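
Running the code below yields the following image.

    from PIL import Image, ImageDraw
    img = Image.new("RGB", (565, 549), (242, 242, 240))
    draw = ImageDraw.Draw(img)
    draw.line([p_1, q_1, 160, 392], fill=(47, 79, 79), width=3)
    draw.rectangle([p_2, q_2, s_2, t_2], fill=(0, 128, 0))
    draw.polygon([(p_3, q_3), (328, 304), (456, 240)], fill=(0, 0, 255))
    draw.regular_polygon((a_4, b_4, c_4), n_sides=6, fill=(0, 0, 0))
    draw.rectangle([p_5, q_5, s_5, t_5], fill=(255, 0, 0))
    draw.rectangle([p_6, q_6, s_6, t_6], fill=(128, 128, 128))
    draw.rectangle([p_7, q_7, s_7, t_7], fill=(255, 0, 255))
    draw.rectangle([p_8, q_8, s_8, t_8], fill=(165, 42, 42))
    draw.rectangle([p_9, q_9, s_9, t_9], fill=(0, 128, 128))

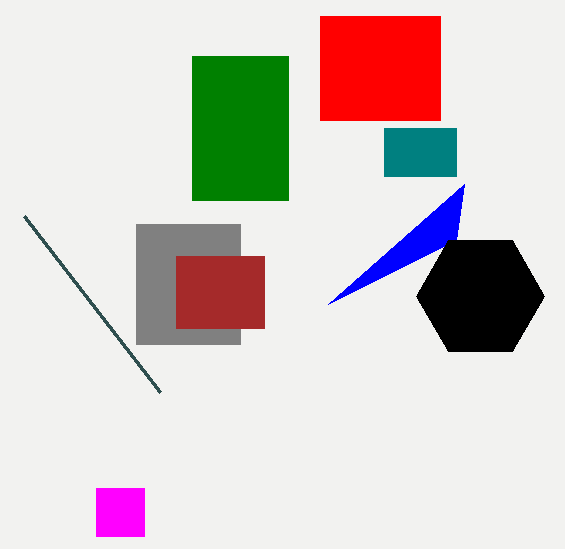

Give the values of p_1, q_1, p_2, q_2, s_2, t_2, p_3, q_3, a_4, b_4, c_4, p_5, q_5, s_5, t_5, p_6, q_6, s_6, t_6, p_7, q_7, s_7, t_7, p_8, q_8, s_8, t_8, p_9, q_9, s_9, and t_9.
p_1 = 24
q_1 = 216
p_2 = 192
q_2 = 56
s_2 = 288
t_2 = 200
p_3 = 464
q_3 = 184
a_4 = 480
b_4 = 296
c_4 = 64
p_5 = 320
q_5 = 16
s_5 = 440
t_5 = 120
p_6 = 136
q_6 = 224
s_6 = 240
t_6 = 344
p_7 = 96
q_7 = 488
s_7 = 144
t_7 = 536
p_8 = 176
q_8 = 256
s_8 = 264
t_8 = 328
p_9 = 384
q_9 = 128
s_9 = 456
t_9 = 176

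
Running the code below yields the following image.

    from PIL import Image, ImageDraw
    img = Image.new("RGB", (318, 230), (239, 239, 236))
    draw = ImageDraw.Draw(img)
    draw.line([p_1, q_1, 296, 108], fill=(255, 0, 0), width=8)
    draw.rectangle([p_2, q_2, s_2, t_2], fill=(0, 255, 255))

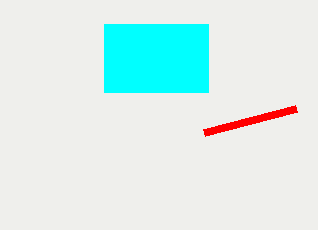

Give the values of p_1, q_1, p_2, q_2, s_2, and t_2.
p_1 = 204
q_1 = 132
p_2 = 104
q_2 = 24
s_2 = 208
t_2 = 92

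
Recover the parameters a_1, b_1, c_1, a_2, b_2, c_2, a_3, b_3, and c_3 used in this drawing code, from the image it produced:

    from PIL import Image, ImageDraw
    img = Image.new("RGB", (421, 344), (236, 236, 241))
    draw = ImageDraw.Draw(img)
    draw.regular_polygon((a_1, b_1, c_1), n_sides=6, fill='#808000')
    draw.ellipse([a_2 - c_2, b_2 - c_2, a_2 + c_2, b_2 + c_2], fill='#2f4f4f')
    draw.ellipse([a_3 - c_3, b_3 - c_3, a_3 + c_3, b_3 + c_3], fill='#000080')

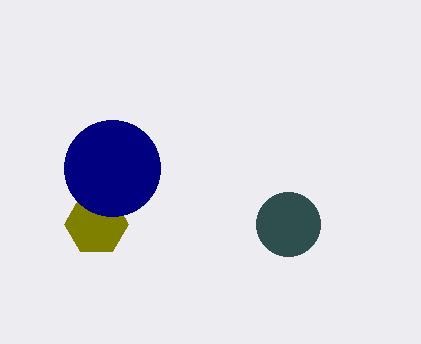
a_1 = 96
b_1 = 224
c_1 = 32
a_2 = 288
b_2 = 224
c_2 = 32
a_3 = 112
b_3 = 168
c_3 = 48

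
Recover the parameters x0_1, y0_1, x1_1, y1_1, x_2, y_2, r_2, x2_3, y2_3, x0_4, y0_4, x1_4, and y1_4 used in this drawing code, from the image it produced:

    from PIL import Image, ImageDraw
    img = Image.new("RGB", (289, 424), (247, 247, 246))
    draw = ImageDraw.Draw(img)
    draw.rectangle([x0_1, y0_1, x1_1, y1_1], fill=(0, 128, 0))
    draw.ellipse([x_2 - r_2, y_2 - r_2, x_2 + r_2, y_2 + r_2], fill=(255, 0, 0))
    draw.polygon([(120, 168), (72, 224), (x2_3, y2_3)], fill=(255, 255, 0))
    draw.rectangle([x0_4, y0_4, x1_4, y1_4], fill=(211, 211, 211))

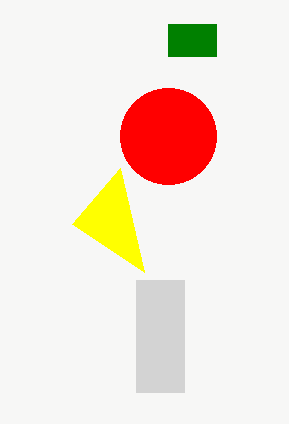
x0_1 = 168; y0_1 = 24; x1_1 = 216; y1_1 = 56; x_2 = 168; y_2 = 136; r_2 = 48; x2_3 = 144; y2_3 = 272; x0_4 = 136; y0_4 = 280; x1_4 = 184; y1_4 = 392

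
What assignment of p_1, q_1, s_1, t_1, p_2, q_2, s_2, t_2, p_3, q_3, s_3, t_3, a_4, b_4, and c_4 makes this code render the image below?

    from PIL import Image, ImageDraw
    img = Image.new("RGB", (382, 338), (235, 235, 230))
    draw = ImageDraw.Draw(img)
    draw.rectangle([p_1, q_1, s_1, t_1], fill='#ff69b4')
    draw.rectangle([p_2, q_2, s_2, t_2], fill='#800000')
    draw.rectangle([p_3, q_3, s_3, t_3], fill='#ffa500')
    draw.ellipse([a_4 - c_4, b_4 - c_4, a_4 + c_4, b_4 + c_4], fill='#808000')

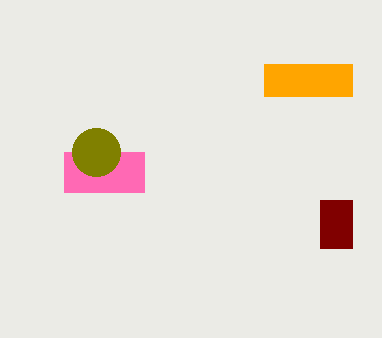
p_1 = 64; q_1 = 152; s_1 = 144; t_1 = 192; p_2 = 320; q_2 = 200; s_2 = 352; t_2 = 248; p_3 = 264; q_3 = 64; s_3 = 352; t_3 = 96; a_4 = 96; b_4 = 152; c_4 = 24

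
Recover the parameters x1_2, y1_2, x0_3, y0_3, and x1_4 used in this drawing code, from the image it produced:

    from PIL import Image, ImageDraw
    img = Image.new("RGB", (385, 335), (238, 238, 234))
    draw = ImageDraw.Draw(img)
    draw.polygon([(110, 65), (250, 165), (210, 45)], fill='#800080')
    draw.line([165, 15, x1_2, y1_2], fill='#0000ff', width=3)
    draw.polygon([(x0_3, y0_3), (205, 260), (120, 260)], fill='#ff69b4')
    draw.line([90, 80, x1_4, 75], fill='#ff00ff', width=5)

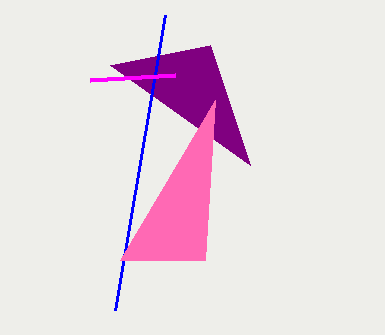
x1_2 = 115
y1_2 = 310
x0_3 = 215
y0_3 = 100
x1_4 = 175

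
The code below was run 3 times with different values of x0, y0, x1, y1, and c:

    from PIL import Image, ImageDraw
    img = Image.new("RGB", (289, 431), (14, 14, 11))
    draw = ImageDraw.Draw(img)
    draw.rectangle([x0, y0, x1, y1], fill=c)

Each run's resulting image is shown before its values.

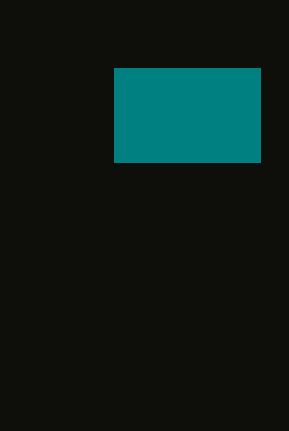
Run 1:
x0 = 114, y0 = 68, x1 = 260, y1 = 162, c = 'teal'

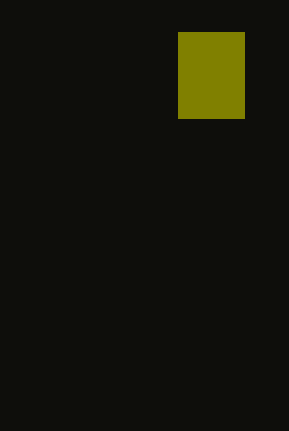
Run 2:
x0 = 178, y0 = 32, x1 = 244, y1 = 118, c = 'olive'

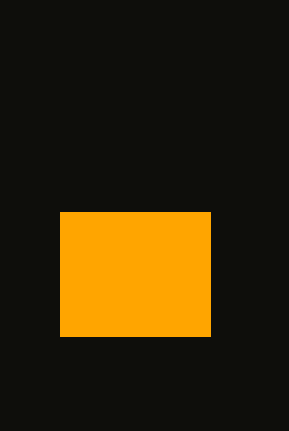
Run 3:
x0 = 60
y0 = 212
x1 = 210
y1 = 336
c = 'orange'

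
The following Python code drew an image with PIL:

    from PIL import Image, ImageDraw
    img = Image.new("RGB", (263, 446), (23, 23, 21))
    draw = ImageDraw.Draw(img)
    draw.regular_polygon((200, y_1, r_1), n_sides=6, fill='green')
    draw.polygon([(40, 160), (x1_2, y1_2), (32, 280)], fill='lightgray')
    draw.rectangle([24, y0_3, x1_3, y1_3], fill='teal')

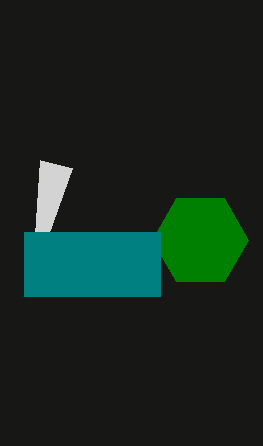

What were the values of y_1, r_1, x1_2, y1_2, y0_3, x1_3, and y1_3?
y_1 = 240
r_1 = 48
x1_2 = 72
y1_2 = 168
y0_3 = 232
x1_3 = 160
y1_3 = 296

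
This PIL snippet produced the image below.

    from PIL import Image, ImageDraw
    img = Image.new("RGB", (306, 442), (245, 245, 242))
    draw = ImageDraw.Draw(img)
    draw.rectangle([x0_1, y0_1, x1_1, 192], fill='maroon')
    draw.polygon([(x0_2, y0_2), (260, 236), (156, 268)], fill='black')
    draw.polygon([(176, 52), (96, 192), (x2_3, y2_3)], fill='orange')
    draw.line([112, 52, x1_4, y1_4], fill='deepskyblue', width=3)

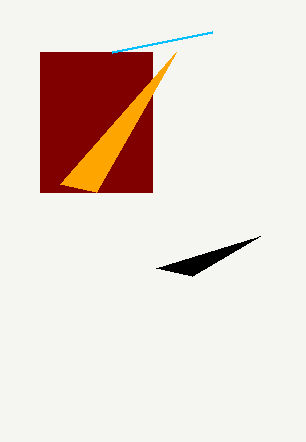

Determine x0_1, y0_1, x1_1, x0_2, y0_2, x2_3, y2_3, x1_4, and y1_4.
x0_1 = 40, y0_1 = 52, x1_1 = 152, x0_2 = 192, y0_2 = 276, x2_3 = 60, y2_3 = 184, x1_4 = 212, y1_4 = 32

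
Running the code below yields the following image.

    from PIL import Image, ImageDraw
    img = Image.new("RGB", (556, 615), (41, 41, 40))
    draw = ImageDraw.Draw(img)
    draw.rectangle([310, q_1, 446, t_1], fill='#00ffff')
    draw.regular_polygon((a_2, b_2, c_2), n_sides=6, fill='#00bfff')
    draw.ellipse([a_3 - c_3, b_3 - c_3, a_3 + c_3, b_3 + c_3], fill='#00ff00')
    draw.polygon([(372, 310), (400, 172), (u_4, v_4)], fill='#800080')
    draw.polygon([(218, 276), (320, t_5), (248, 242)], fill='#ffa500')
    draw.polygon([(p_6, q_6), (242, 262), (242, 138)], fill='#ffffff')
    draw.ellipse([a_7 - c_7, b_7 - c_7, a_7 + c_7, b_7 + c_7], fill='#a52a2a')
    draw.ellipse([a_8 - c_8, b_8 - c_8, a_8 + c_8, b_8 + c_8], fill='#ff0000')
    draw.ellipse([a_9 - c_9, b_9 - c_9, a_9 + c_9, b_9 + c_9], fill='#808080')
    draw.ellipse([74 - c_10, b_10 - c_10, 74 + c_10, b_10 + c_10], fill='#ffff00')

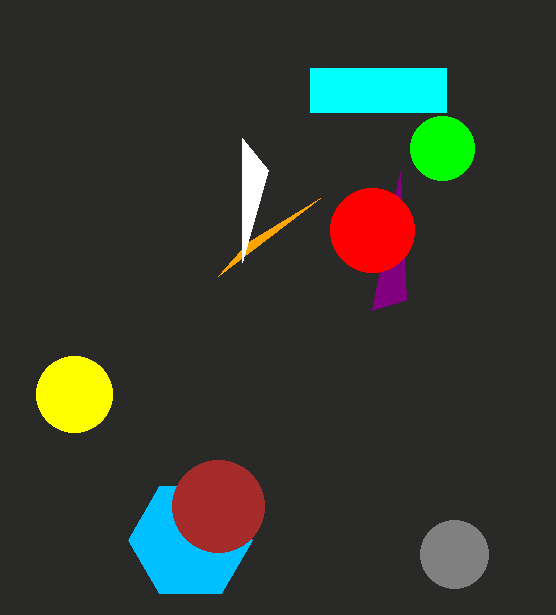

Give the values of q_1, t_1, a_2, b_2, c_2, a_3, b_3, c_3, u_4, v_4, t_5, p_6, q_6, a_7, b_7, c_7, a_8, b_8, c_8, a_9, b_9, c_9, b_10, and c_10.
q_1 = 68; t_1 = 112; a_2 = 190; b_2 = 540; c_2 = 62; a_3 = 442; b_3 = 148; c_3 = 32; u_4 = 406; v_4 = 300; t_5 = 198; p_6 = 268; q_6 = 170; a_7 = 218; b_7 = 506; c_7 = 46; a_8 = 372; b_8 = 230; c_8 = 42; a_9 = 454; b_9 = 554; c_9 = 34; b_10 = 394; c_10 = 38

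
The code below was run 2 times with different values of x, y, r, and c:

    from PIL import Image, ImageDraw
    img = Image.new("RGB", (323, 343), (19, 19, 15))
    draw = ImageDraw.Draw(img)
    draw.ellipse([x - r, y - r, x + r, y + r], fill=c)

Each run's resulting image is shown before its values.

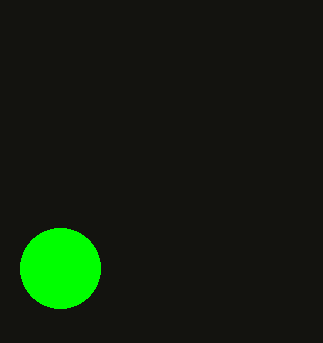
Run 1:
x = 60, y = 268, r = 40, c = 'lime'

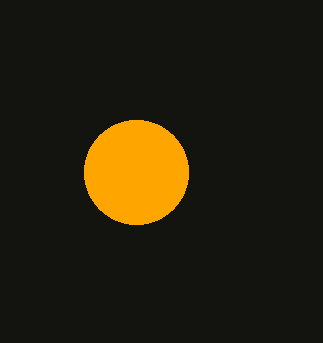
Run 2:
x = 136, y = 172, r = 52, c = 'orange'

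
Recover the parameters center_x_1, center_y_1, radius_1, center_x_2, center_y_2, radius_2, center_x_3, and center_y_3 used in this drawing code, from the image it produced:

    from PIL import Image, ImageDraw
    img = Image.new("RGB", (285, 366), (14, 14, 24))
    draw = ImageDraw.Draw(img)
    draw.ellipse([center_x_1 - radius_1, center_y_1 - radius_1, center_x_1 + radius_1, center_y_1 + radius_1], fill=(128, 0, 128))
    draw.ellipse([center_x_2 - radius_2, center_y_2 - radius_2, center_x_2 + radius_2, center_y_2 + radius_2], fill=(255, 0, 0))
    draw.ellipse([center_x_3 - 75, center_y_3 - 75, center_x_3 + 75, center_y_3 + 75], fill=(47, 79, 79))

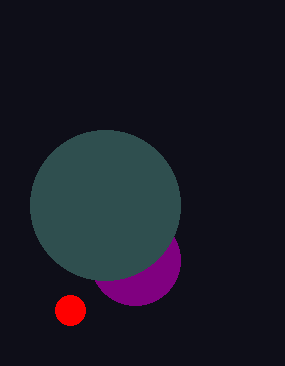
center_x_1 = 135
center_y_1 = 260
radius_1 = 45
center_x_2 = 70
center_y_2 = 310
radius_2 = 15
center_x_3 = 105
center_y_3 = 205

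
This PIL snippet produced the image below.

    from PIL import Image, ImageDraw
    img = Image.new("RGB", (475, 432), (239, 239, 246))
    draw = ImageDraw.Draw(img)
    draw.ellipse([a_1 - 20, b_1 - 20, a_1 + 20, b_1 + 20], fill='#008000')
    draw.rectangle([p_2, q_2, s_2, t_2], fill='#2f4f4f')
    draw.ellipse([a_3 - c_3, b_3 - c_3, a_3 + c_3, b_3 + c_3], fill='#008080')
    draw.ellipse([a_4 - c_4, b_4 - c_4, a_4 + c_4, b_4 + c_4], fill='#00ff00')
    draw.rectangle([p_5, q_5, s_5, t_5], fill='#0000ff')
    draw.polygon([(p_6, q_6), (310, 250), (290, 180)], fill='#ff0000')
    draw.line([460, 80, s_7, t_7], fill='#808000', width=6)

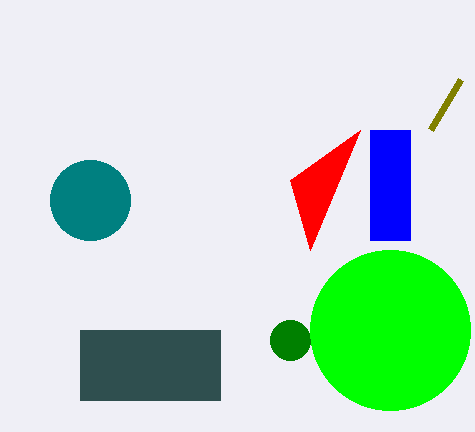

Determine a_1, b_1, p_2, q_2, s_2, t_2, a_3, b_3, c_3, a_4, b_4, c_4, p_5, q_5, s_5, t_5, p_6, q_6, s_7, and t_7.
a_1 = 290
b_1 = 340
p_2 = 80
q_2 = 330
s_2 = 220
t_2 = 400
a_3 = 90
b_3 = 200
c_3 = 40
a_4 = 390
b_4 = 330
c_4 = 80
p_5 = 370
q_5 = 130
s_5 = 410
t_5 = 240
p_6 = 360
q_6 = 130
s_7 = 430
t_7 = 130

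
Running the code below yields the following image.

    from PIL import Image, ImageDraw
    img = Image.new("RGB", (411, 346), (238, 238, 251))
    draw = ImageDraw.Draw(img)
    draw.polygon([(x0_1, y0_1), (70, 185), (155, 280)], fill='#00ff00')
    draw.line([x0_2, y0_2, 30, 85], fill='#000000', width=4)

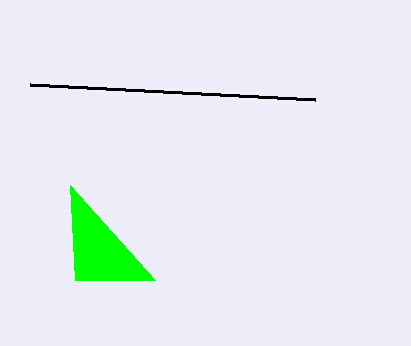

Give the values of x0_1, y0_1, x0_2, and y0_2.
x0_1 = 75
y0_1 = 280
x0_2 = 315
y0_2 = 100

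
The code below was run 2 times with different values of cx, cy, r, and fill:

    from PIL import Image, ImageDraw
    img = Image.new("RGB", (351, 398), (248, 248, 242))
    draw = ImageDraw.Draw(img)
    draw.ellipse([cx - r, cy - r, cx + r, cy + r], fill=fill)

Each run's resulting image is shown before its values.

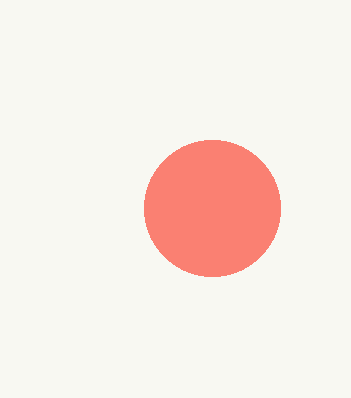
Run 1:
cx = 212; cy = 208; r = 68; fill = 'salmon'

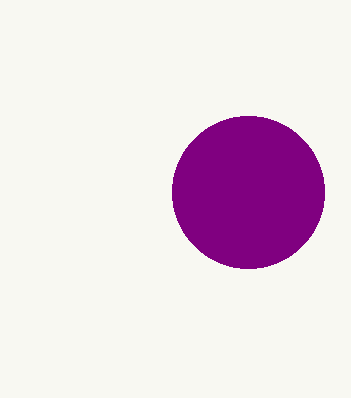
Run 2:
cx = 248; cy = 192; r = 76; fill = 'purple'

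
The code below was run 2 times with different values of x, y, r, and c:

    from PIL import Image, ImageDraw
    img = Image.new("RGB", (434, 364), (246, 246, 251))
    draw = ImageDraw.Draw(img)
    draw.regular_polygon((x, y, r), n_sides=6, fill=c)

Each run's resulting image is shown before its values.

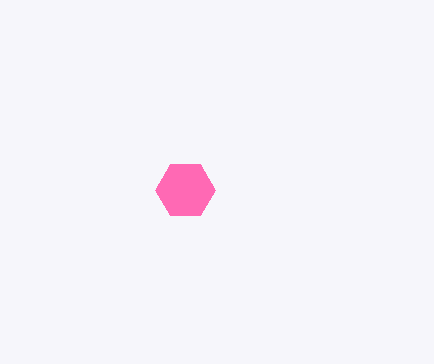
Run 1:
x = 185, y = 190, r = 30, c = 'hotpink'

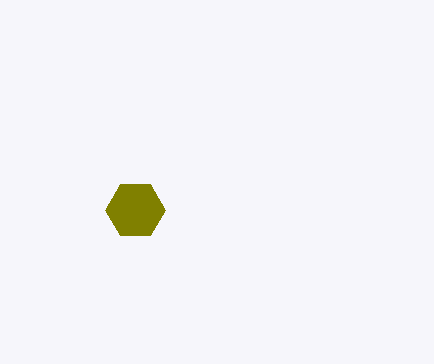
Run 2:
x = 135; y = 210; r = 30; c = 'olive'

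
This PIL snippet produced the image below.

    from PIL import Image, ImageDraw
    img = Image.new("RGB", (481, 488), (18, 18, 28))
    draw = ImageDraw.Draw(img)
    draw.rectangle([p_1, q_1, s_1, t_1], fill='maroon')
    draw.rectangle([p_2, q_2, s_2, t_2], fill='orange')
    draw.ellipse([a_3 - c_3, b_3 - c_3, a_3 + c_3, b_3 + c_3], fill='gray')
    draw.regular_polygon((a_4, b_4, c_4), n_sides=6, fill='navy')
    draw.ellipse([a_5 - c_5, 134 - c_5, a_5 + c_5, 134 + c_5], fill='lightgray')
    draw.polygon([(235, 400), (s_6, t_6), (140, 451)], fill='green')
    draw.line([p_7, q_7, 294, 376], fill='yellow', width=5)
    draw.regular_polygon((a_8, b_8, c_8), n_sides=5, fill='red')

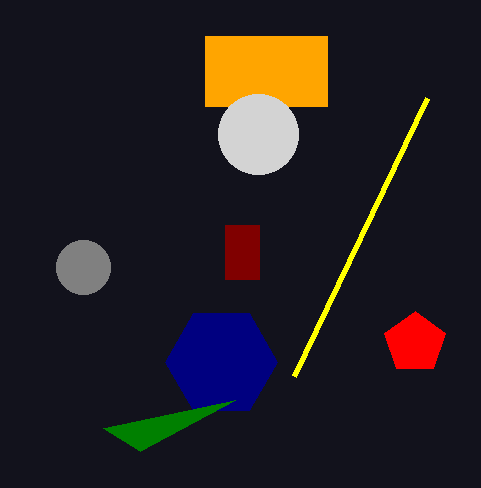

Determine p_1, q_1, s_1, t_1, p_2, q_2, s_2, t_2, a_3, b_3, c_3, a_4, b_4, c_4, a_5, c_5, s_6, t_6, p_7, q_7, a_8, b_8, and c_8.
p_1 = 225; q_1 = 225; s_1 = 259; t_1 = 279; p_2 = 205; q_2 = 36; s_2 = 327; t_2 = 106; a_3 = 83; b_3 = 267; c_3 = 27; a_4 = 221; b_4 = 362; c_4 = 56; a_5 = 258; c_5 = 40; s_6 = 103; t_6 = 428; p_7 = 427; q_7 = 98; a_8 = 415; b_8 = 343; c_8 = 32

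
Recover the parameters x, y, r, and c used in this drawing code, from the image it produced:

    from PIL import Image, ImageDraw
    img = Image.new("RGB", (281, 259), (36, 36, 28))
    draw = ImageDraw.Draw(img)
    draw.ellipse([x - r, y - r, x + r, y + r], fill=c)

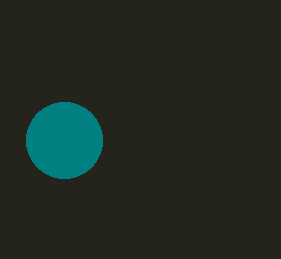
x = 64
y = 140
r = 38
c = 'teal'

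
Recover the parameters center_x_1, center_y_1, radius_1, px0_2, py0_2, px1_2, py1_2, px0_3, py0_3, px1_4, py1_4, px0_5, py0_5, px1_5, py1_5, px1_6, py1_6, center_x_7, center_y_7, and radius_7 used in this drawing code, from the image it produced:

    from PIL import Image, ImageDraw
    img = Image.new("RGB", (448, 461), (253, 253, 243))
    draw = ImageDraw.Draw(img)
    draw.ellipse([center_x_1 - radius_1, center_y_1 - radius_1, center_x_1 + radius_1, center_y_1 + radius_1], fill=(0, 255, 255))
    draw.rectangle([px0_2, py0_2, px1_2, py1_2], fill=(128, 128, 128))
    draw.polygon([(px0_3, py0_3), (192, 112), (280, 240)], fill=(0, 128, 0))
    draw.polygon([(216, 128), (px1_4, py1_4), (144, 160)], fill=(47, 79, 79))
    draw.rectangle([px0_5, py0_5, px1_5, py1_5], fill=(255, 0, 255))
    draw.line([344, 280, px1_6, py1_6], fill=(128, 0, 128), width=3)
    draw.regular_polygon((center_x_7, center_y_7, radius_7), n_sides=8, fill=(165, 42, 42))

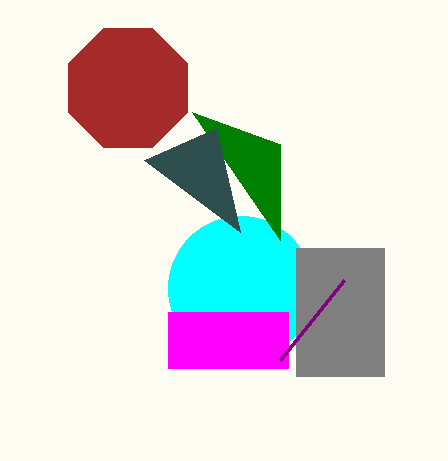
center_x_1 = 240
center_y_1 = 288
radius_1 = 72
px0_2 = 296
py0_2 = 248
px1_2 = 384
py1_2 = 376
px0_3 = 280
py0_3 = 144
px1_4 = 240
py1_4 = 232
px0_5 = 168
py0_5 = 312
px1_5 = 288
py1_5 = 368
px1_6 = 280
py1_6 = 360
center_x_7 = 128
center_y_7 = 88
radius_7 = 64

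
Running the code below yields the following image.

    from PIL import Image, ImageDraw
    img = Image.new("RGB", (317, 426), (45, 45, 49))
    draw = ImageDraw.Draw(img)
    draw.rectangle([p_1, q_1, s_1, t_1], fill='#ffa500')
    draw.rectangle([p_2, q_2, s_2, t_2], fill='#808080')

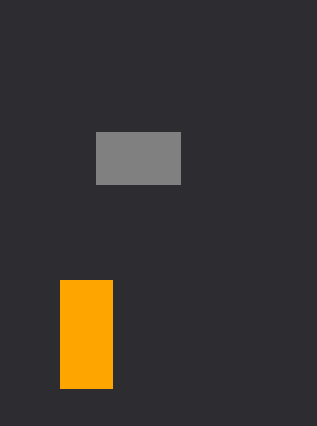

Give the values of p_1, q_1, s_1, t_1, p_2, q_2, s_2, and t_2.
p_1 = 60; q_1 = 280; s_1 = 112; t_1 = 388; p_2 = 96; q_2 = 132; s_2 = 180; t_2 = 184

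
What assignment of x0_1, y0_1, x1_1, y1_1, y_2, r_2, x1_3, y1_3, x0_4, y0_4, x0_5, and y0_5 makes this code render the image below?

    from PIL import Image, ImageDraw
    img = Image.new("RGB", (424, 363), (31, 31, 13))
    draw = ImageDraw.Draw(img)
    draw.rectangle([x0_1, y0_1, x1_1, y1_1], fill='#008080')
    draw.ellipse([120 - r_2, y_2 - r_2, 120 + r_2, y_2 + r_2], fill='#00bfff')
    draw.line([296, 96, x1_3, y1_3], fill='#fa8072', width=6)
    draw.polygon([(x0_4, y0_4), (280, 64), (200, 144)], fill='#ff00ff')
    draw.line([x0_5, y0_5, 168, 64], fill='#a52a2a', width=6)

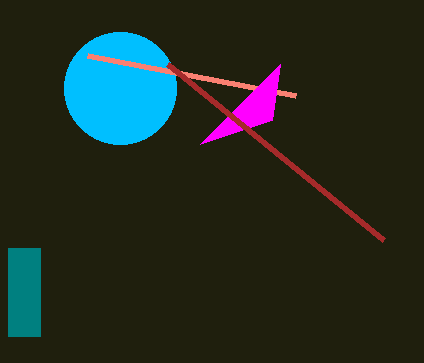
x0_1 = 8, y0_1 = 248, x1_1 = 40, y1_1 = 336, y_2 = 88, r_2 = 56, x1_3 = 88, y1_3 = 56, x0_4 = 272, y0_4 = 120, x0_5 = 384, y0_5 = 240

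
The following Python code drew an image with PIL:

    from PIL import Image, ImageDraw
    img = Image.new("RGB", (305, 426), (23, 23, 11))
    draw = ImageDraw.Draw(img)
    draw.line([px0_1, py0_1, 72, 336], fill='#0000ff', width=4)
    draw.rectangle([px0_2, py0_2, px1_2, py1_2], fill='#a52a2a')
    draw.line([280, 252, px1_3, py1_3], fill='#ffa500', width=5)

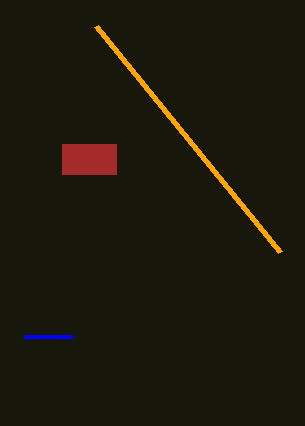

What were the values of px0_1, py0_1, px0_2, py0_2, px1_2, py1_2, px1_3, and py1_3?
px0_1 = 24; py0_1 = 336; px0_2 = 62; py0_2 = 144; px1_2 = 116; py1_2 = 174; px1_3 = 96; py1_3 = 26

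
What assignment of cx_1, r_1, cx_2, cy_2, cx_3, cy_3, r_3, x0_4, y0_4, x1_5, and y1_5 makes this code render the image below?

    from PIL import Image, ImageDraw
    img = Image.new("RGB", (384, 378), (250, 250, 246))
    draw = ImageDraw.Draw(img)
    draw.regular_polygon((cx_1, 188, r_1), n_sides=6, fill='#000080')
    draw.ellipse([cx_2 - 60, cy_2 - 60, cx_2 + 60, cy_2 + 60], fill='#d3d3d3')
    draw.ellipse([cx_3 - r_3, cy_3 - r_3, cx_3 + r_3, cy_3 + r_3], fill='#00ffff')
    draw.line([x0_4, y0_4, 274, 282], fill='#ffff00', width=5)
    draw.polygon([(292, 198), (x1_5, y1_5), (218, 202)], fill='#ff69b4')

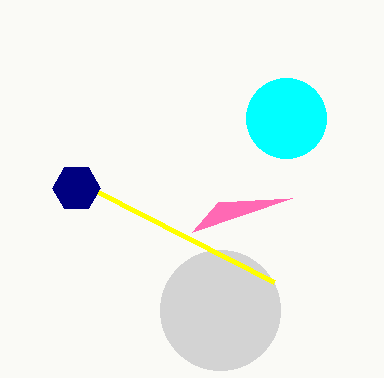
cx_1 = 76
r_1 = 24
cx_2 = 220
cy_2 = 310
cx_3 = 286
cy_3 = 118
r_3 = 40
x0_4 = 98
y0_4 = 192
x1_5 = 192
y1_5 = 232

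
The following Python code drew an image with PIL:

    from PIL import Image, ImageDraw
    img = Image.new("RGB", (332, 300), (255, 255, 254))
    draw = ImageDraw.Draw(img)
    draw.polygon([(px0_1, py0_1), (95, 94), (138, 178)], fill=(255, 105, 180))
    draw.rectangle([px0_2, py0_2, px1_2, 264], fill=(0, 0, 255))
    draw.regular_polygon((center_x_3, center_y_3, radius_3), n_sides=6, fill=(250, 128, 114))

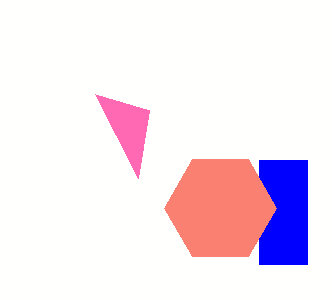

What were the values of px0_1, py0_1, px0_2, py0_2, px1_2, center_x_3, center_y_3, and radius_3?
px0_1 = 149
py0_1 = 110
px0_2 = 259
py0_2 = 160
px1_2 = 307
center_x_3 = 220
center_y_3 = 208
radius_3 = 56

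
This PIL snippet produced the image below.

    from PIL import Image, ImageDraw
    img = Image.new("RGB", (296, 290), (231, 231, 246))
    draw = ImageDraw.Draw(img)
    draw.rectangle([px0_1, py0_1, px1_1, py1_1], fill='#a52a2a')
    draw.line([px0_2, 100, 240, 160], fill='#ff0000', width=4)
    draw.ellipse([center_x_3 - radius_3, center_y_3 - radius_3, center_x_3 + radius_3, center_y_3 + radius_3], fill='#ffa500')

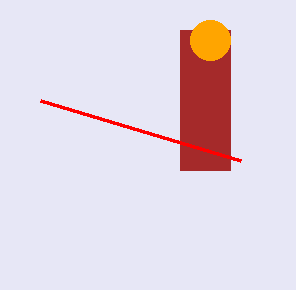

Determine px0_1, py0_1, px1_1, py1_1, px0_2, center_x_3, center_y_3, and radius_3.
px0_1 = 180
py0_1 = 30
px1_1 = 230
py1_1 = 170
px0_2 = 40
center_x_3 = 210
center_y_3 = 40
radius_3 = 20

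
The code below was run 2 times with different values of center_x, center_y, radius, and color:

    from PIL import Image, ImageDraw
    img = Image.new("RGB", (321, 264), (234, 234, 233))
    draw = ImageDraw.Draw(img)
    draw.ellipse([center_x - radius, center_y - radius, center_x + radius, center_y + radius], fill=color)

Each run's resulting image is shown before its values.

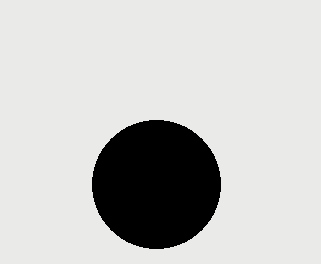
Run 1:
center_x = 156, center_y = 184, radius = 64, color = 'black'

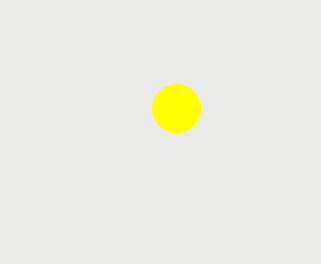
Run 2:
center_x = 176
center_y = 108
radius = 24
color = 'yellow'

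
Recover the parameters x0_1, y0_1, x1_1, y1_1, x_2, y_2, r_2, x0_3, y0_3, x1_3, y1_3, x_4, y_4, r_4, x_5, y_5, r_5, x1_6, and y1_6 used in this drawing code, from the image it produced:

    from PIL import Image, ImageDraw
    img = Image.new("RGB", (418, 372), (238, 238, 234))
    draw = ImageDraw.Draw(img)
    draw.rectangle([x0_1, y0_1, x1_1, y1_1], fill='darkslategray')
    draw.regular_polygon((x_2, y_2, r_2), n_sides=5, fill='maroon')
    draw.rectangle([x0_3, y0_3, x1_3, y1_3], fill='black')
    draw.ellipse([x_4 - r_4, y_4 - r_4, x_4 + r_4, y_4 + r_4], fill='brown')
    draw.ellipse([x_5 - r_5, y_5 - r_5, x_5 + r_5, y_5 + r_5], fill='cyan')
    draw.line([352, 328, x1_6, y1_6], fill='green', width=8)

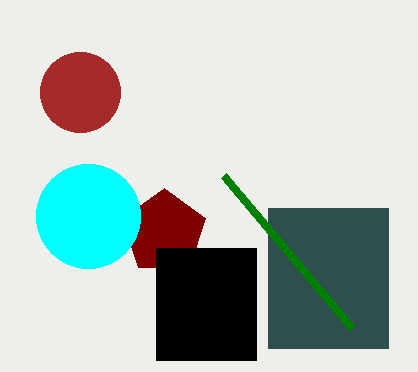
x0_1 = 268, y0_1 = 208, x1_1 = 388, y1_1 = 348, x_2 = 164, y_2 = 232, r_2 = 44, x0_3 = 156, y0_3 = 248, x1_3 = 256, y1_3 = 360, x_4 = 80, y_4 = 92, r_4 = 40, x_5 = 88, y_5 = 216, r_5 = 52, x1_6 = 224, y1_6 = 176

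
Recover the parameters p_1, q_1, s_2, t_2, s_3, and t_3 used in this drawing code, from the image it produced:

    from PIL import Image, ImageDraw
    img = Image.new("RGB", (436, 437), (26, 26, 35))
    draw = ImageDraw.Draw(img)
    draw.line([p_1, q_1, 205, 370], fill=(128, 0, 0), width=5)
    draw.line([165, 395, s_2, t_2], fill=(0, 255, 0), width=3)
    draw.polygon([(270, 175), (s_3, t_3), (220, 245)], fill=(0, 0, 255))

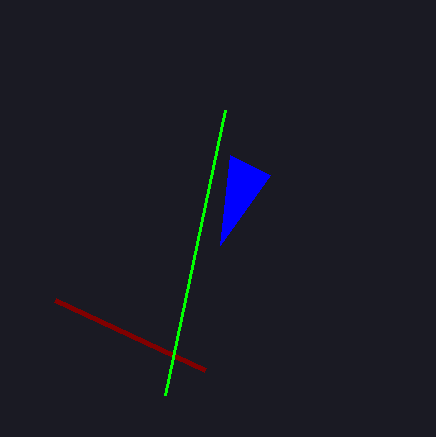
p_1 = 55
q_1 = 300
s_2 = 225
t_2 = 110
s_3 = 230
t_3 = 155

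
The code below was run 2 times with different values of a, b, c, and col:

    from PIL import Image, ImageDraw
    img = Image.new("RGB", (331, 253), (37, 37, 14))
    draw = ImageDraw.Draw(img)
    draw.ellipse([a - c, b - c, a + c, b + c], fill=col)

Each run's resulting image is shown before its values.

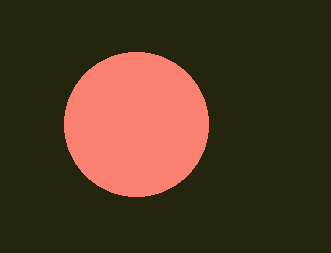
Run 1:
a = 136, b = 124, c = 72, col = 'salmon'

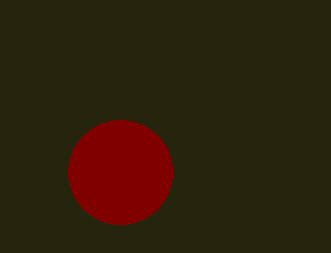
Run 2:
a = 120, b = 172, c = 52, col = 'maroon'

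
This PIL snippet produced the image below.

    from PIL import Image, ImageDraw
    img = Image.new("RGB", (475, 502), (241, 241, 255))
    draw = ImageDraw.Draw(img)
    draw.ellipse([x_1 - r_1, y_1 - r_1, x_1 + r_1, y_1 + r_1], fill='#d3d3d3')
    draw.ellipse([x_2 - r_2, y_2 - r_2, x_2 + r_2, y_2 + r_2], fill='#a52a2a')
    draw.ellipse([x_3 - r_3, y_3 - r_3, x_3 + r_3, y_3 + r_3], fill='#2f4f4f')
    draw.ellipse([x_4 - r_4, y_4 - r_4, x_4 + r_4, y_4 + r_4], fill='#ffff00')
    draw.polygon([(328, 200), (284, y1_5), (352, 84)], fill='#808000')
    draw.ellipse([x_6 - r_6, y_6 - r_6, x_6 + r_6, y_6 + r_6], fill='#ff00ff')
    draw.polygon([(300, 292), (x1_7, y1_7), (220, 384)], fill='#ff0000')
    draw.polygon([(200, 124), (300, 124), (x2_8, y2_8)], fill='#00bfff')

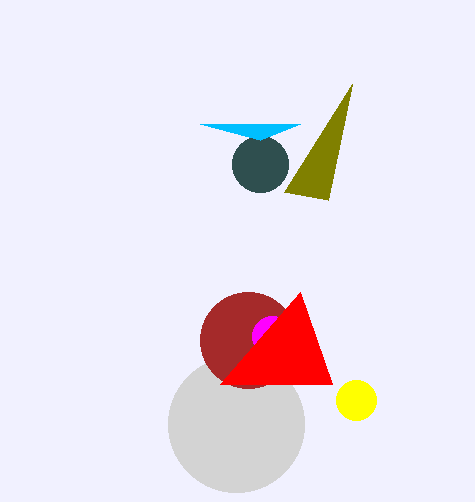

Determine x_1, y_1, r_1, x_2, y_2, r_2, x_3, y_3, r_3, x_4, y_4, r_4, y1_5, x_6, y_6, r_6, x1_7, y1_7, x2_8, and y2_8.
x_1 = 236; y_1 = 424; r_1 = 68; x_2 = 248; y_2 = 340; r_2 = 48; x_3 = 260; y_3 = 164; r_3 = 28; x_4 = 356; y_4 = 400; r_4 = 20; y1_5 = 192; x_6 = 272; y_6 = 336; r_6 = 20; x1_7 = 332; y1_7 = 384; x2_8 = 260; y2_8 = 140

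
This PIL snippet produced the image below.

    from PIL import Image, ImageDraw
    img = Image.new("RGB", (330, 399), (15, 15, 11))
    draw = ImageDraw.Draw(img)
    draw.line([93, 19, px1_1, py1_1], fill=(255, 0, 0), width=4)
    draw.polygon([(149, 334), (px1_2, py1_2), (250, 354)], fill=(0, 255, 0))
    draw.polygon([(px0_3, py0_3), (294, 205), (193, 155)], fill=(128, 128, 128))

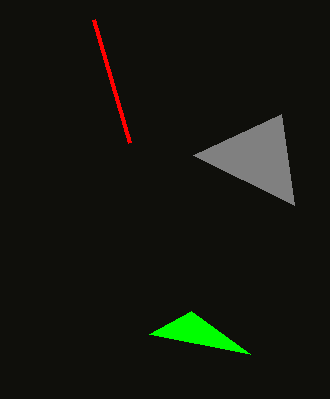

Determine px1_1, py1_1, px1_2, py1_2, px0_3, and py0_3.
px1_1 = 129
py1_1 = 142
px1_2 = 191
py1_2 = 311
px0_3 = 281
py0_3 = 114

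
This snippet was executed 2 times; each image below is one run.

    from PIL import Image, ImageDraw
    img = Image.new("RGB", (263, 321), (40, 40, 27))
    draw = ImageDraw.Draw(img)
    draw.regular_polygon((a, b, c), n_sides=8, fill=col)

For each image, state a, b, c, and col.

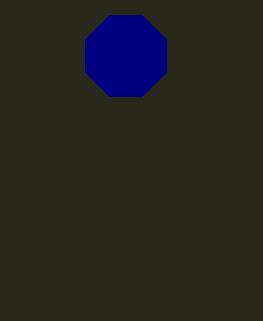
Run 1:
a = 126
b = 56
c = 44
col = 'navy'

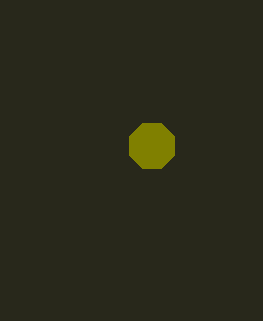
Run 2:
a = 152; b = 146; c = 24; col = 'olive'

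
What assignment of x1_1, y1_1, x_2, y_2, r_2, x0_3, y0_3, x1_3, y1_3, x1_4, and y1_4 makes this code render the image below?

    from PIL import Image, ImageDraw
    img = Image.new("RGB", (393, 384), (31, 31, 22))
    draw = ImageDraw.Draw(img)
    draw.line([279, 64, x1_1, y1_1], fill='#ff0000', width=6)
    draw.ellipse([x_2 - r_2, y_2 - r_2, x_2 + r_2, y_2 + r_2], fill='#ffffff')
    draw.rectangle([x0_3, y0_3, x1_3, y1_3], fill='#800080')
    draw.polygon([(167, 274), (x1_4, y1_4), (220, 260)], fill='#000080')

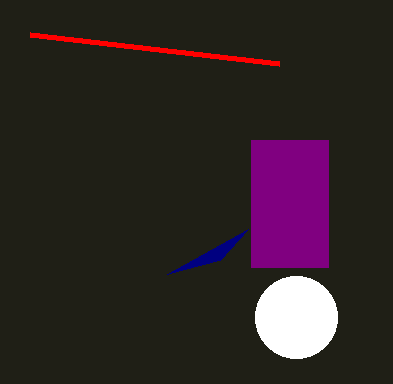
x1_1 = 30
y1_1 = 35
x_2 = 296
y_2 = 317
r_2 = 41
x0_3 = 251
y0_3 = 140
x1_3 = 328
y1_3 = 267
x1_4 = 248
y1_4 = 229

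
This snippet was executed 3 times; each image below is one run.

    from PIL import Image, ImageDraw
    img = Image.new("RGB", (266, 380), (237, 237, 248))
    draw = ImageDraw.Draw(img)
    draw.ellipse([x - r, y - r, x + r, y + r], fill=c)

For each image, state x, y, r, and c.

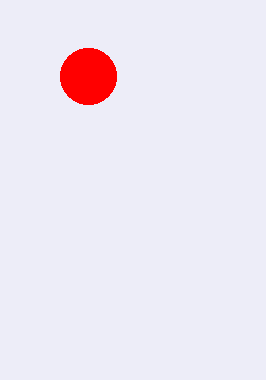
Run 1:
x = 88
y = 76
r = 28
c = 'red'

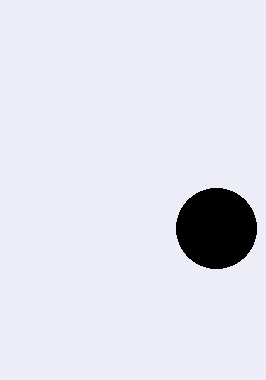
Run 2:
x = 216; y = 228; r = 40; c = 'black'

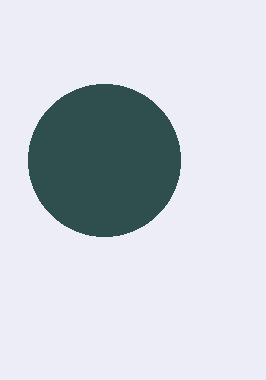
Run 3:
x = 104
y = 160
r = 76
c = 'darkslategray'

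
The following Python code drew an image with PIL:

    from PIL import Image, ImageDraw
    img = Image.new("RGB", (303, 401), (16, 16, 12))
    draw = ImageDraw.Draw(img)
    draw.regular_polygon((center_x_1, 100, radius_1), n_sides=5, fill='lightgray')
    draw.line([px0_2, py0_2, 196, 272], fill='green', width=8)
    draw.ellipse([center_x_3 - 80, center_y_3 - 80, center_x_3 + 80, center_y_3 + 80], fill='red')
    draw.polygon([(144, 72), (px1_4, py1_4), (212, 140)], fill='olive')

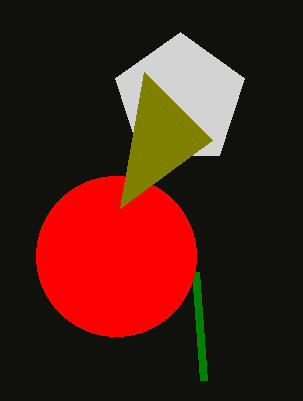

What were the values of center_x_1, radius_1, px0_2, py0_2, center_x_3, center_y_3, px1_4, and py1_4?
center_x_1 = 180
radius_1 = 68
px0_2 = 204
py0_2 = 380
center_x_3 = 116
center_y_3 = 256
px1_4 = 120
py1_4 = 208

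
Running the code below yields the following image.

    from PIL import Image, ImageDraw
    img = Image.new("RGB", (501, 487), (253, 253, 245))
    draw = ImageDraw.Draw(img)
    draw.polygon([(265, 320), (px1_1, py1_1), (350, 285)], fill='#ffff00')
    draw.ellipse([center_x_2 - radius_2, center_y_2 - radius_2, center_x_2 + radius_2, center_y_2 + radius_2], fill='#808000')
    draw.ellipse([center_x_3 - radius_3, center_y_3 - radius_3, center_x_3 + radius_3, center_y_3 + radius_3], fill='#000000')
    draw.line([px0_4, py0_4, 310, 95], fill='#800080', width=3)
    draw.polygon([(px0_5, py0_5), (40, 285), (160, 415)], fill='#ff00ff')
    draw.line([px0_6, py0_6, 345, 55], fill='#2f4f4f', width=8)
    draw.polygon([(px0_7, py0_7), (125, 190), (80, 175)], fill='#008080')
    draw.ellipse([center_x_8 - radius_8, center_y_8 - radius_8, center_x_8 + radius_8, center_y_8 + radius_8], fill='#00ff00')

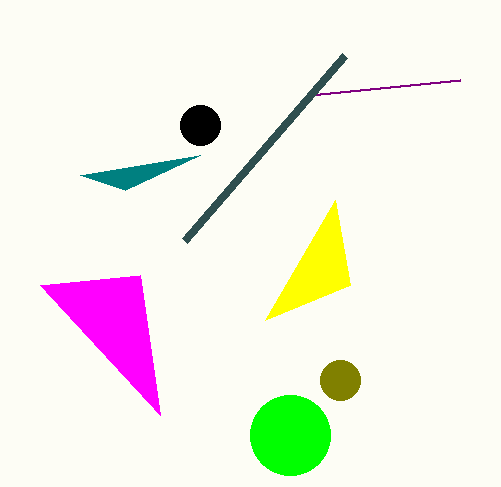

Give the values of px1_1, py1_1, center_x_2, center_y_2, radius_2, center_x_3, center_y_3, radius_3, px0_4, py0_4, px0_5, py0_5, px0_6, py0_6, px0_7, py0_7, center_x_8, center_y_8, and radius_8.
px1_1 = 335
py1_1 = 200
center_x_2 = 340
center_y_2 = 380
radius_2 = 20
center_x_3 = 200
center_y_3 = 125
radius_3 = 20
px0_4 = 460
py0_4 = 80
px0_5 = 140
py0_5 = 275
px0_6 = 185
py0_6 = 240
px0_7 = 200
py0_7 = 155
center_x_8 = 290
center_y_8 = 435
radius_8 = 40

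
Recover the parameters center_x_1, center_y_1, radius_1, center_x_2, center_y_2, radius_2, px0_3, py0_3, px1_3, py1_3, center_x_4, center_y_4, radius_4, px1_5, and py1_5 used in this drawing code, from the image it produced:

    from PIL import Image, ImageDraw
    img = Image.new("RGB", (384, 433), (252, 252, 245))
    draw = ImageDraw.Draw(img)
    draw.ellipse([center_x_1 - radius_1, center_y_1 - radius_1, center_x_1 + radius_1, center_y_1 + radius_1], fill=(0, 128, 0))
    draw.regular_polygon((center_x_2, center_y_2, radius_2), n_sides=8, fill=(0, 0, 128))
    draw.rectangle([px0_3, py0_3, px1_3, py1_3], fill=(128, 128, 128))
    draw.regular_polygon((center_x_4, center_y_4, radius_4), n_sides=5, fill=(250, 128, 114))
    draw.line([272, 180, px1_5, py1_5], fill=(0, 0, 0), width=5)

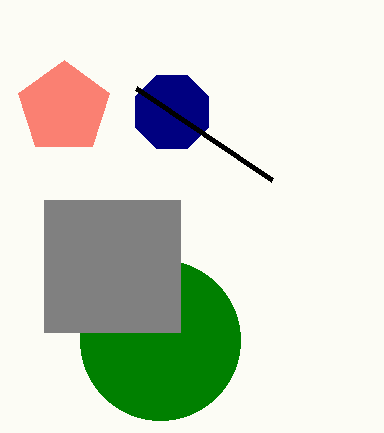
center_x_1 = 160, center_y_1 = 340, radius_1 = 80, center_x_2 = 172, center_y_2 = 112, radius_2 = 40, px0_3 = 44, py0_3 = 200, px1_3 = 180, py1_3 = 332, center_x_4 = 64, center_y_4 = 108, radius_4 = 48, px1_5 = 136, py1_5 = 88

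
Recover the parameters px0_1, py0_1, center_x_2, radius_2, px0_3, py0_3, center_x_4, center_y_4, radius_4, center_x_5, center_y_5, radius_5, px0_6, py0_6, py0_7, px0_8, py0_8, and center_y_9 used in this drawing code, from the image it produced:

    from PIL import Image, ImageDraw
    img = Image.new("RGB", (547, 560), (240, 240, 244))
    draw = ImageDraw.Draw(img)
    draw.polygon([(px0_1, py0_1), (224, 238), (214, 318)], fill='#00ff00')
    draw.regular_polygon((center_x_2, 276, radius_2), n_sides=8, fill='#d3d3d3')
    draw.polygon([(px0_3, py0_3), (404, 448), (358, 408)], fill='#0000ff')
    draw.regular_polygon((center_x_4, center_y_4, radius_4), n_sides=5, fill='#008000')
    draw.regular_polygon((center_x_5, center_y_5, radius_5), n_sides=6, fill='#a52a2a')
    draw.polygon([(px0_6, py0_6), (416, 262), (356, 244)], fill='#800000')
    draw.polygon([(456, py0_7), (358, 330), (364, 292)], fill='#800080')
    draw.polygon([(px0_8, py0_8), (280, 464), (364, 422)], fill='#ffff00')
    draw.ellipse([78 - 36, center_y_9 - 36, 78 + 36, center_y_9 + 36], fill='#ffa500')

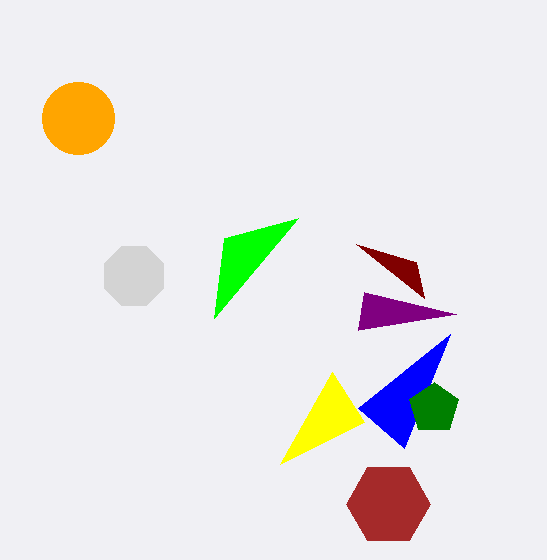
px0_1 = 298, py0_1 = 218, center_x_2 = 134, radius_2 = 32, px0_3 = 450, py0_3 = 334, center_x_4 = 434, center_y_4 = 408, radius_4 = 26, center_x_5 = 388, center_y_5 = 504, radius_5 = 42, px0_6 = 424, py0_6 = 298, py0_7 = 314, px0_8 = 332, py0_8 = 372, center_y_9 = 118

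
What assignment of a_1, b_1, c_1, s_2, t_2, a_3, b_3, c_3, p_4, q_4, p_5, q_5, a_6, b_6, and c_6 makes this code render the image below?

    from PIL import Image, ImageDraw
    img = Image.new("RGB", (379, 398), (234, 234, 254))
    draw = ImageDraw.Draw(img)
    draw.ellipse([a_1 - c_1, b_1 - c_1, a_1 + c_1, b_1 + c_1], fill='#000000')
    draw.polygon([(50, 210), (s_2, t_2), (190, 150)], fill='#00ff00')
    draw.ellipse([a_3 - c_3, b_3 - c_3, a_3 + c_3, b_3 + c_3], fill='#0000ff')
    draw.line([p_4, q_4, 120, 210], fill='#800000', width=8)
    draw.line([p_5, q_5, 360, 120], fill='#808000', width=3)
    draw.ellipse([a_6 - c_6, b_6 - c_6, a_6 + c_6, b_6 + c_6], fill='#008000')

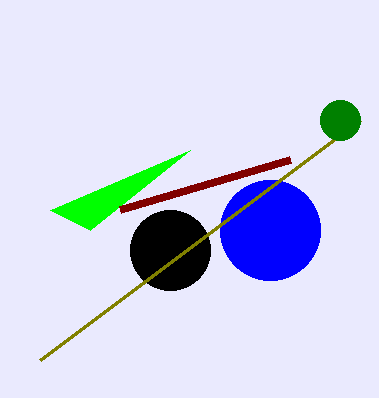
a_1 = 170; b_1 = 250; c_1 = 40; s_2 = 90; t_2 = 230; a_3 = 270; b_3 = 230; c_3 = 50; p_4 = 290; q_4 = 160; p_5 = 40; q_5 = 360; a_6 = 340; b_6 = 120; c_6 = 20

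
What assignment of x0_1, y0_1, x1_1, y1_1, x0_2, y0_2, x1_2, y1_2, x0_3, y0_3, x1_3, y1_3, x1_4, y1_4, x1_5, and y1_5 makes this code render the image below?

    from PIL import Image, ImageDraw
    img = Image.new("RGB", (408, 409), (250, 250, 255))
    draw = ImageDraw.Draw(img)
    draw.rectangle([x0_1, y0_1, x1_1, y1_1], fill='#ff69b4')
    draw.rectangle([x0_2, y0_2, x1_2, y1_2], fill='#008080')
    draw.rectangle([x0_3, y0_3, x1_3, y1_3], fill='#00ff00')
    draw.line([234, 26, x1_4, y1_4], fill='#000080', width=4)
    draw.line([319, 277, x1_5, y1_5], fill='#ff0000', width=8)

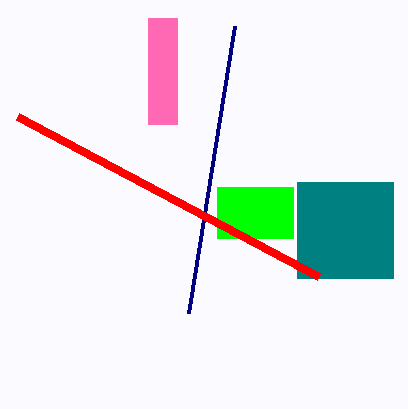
x0_1 = 148; y0_1 = 18; x1_1 = 177; y1_1 = 124; x0_2 = 297; y0_2 = 182; x1_2 = 393; y1_2 = 278; x0_3 = 217; y0_3 = 187; x1_3 = 293; y1_3 = 238; x1_4 = 188; y1_4 = 313; x1_5 = 18; y1_5 = 117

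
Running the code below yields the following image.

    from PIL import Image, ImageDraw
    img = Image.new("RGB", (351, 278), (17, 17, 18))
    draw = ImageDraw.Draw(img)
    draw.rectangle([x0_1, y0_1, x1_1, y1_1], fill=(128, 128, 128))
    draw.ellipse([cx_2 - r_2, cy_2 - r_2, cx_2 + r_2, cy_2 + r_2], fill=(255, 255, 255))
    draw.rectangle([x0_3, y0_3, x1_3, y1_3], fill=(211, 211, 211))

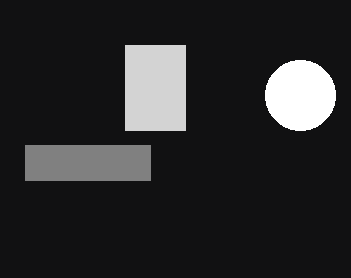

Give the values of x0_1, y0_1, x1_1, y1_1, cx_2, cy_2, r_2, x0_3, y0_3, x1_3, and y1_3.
x0_1 = 25
y0_1 = 145
x1_1 = 150
y1_1 = 180
cx_2 = 300
cy_2 = 95
r_2 = 35
x0_3 = 125
y0_3 = 45
x1_3 = 185
y1_3 = 130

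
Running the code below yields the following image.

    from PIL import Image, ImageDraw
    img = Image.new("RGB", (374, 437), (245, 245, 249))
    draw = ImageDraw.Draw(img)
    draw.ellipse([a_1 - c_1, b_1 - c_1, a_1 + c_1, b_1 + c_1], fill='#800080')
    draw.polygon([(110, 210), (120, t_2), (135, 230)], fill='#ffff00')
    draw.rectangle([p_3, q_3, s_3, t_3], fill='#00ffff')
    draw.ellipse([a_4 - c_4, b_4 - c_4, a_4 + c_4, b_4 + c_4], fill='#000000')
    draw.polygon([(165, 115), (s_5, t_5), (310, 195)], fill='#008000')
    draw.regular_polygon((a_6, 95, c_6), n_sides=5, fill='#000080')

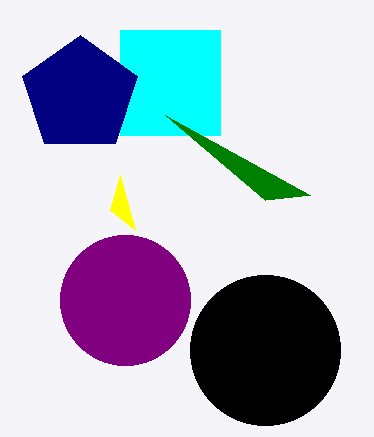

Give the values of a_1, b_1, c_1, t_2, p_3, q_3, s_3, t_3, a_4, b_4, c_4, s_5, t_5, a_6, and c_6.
a_1 = 125, b_1 = 300, c_1 = 65, t_2 = 175, p_3 = 120, q_3 = 30, s_3 = 220, t_3 = 135, a_4 = 265, b_4 = 350, c_4 = 75, s_5 = 265, t_5 = 200, a_6 = 80, c_6 = 60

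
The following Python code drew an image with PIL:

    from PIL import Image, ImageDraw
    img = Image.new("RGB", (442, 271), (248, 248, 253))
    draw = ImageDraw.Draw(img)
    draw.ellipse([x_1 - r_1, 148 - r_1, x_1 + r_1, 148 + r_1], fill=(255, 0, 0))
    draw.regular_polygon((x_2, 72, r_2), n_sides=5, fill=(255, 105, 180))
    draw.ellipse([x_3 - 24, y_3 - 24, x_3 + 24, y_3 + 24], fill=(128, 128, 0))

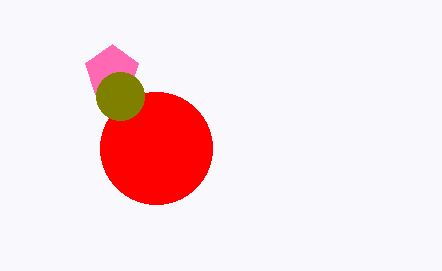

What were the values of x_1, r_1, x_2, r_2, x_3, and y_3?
x_1 = 156
r_1 = 56
x_2 = 112
r_2 = 28
x_3 = 120
y_3 = 96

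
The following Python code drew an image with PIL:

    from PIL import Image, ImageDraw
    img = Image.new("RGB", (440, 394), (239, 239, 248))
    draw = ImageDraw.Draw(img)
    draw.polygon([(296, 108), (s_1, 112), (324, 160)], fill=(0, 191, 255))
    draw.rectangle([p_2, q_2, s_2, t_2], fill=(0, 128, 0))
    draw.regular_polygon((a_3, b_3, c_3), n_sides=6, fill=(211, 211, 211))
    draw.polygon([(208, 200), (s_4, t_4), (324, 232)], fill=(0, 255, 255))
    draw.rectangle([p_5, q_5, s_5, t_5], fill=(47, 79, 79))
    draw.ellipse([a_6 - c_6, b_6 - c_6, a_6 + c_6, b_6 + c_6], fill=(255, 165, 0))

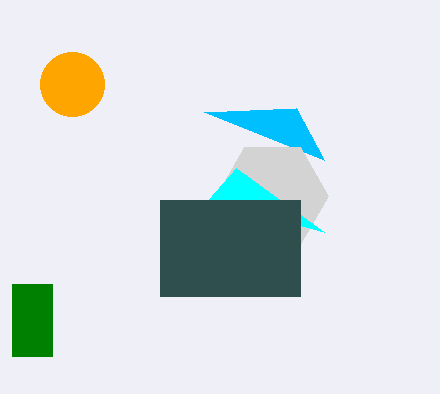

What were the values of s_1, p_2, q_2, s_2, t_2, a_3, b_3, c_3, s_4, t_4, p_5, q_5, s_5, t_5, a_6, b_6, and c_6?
s_1 = 204, p_2 = 12, q_2 = 284, s_2 = 52, t_2 = 356, a_3 = 272, b_3 = 196, c_3 = 56, s_4 = 236, t_4 = 168, p_5 = 160, q_5 = 200, s_5 = 300, t_5 = 296, a_6 = 72, b_6 = 84, c_6 = 32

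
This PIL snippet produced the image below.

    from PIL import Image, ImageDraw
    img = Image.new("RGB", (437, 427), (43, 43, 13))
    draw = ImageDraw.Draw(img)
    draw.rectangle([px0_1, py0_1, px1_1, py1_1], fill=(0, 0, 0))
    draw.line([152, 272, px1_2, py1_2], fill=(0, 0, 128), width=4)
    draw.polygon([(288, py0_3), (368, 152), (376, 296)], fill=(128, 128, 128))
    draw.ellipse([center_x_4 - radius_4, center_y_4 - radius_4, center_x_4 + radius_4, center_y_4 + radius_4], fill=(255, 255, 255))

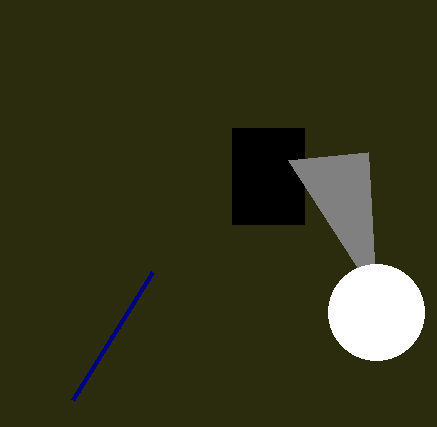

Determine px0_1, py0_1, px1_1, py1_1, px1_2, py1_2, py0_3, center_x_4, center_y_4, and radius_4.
px0_1 = 232
py0_1 = 128
px1_1 = 304
py1_1 = 224
px1_2 = 72
py1_2 = 400
py0_3 = 160
center_x_4 = 376
center_y_4 = 312
radius_4 = 48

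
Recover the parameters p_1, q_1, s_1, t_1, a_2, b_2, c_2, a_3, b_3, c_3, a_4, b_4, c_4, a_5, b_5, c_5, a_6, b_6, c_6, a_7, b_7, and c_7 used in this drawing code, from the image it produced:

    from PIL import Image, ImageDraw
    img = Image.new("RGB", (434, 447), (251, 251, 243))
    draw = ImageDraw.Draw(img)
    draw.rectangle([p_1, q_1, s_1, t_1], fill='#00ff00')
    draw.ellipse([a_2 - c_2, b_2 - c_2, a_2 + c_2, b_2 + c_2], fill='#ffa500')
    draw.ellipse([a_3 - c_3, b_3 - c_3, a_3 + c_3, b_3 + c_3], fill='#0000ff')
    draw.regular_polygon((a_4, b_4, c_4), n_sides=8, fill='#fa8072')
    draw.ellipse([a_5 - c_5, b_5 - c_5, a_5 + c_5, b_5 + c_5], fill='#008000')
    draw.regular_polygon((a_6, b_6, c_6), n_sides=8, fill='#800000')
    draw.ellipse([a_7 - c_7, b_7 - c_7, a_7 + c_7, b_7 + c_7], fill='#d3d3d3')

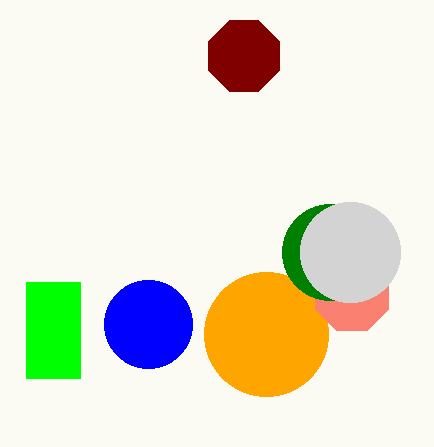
p_1 = 26
q_1 = 282
s_1 = 80
t_1 = 378
a_2 = 266
b_2 = 334
c_2 = 62
a_3 = 148
b_3 = 324
c_3 = 44
a_4 = 352
b_4 = 294
c_4 = 40
a_5 = 330
b_5 = 252
c_5 = 48
a_6 = 244
b_6 = 56
c_6 = 38
a_7 = 350
b_7 = 252
c_7 = 50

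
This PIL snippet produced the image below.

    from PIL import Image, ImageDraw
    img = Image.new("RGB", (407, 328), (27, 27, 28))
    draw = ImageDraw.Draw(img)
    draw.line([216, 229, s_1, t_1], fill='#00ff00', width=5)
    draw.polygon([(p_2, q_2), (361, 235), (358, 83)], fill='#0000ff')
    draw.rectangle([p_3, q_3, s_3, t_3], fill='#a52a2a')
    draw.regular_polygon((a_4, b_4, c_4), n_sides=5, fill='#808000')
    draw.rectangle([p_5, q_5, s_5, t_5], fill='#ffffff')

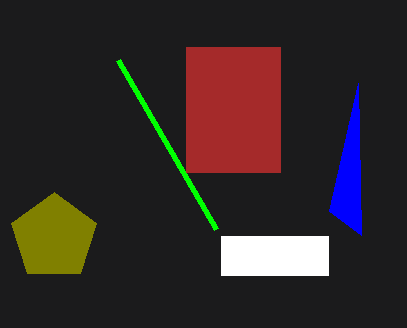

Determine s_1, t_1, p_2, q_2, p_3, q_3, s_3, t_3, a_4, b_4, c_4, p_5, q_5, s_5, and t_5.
s_1 = 118; t_1 = 60; p_2 = 329; q_2 = 211; p_3 = 186; q_3 = 47; s_3 = 280; t_3 = 172; a_4 = 54; b_4 = 237; c_4 = 45; p_5 = 221; q_5 = 236; s_5 = 328; t_5 = 275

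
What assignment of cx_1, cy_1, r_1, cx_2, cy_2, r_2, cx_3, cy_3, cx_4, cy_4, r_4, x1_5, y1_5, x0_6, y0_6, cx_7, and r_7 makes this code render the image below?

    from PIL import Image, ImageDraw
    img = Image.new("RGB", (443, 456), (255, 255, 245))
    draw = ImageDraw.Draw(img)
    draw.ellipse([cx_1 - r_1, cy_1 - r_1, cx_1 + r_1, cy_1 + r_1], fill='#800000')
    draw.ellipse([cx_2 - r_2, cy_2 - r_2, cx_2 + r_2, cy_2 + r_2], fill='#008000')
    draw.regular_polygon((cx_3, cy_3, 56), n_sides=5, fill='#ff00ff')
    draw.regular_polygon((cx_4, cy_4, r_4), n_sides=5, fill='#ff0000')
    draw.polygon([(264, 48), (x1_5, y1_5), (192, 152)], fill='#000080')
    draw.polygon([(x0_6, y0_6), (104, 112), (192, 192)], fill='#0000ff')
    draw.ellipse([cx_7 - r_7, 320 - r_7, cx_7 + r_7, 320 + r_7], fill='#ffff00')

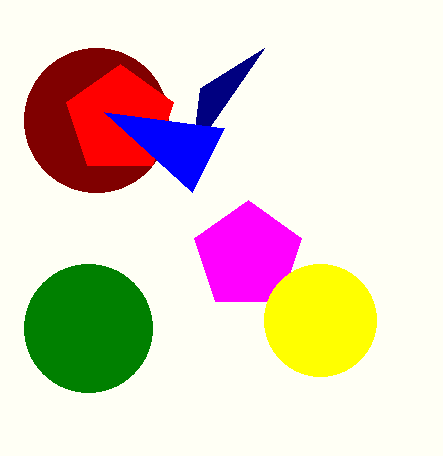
cx_1 = 96; cy_1 = 120; r_1 = 72; cx_2 = 88; cy_2 = 328; r_2 = 64; cx_3 = 248; cy_3 = 256; cx_4 = 120; cy_4 = 120; r_4 = 56; x1_5 = 200; y1_5 = 88; x0_6 = 224; y0_6 = 128; cx_7 = 320; r_7 = 56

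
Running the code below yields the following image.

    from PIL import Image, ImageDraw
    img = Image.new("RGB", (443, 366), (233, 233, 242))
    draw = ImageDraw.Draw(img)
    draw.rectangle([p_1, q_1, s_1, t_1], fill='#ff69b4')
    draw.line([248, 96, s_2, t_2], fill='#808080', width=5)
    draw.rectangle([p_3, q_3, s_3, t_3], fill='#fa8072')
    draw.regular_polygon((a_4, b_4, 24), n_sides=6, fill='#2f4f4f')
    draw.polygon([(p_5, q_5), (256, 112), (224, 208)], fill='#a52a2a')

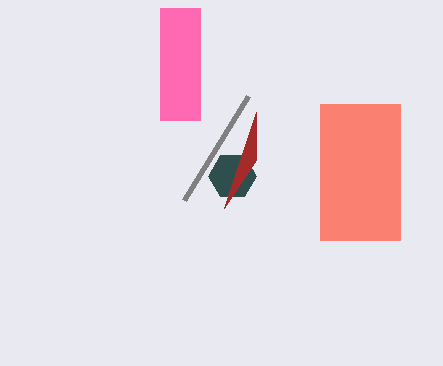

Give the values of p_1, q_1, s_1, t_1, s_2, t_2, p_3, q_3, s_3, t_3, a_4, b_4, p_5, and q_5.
p_1 = 160, q_1 = 8, s_1 = 200, t_1 = 120, s_2 = 184, t_2 = 200, p_3 = 320, q_3 = 104, s_3 = 400, t_3 = 240, a_4 = 232, b_4 = 176, p_5 = 256, q_5 = 160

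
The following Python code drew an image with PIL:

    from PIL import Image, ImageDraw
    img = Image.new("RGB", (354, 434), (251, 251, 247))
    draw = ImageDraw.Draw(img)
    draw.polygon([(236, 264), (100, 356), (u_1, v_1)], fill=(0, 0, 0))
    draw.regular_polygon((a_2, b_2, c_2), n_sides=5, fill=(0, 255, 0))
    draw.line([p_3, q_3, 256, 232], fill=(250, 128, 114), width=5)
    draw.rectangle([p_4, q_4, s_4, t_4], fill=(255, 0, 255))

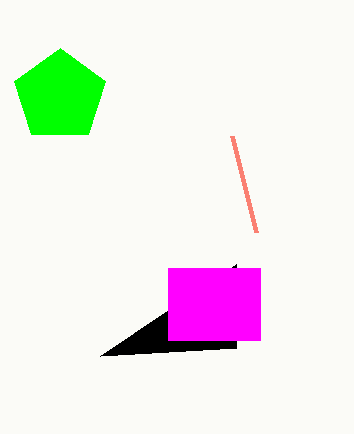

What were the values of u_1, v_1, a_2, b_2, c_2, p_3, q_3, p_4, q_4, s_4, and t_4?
u_1 = 236, v_1 = 348, a_2 = 60, b_2 = 96, c_2 = 48, p_3 = 232, q_3 = 136, p_4 = 168, q_4 = 268, s_4 = 260, t_4 = 340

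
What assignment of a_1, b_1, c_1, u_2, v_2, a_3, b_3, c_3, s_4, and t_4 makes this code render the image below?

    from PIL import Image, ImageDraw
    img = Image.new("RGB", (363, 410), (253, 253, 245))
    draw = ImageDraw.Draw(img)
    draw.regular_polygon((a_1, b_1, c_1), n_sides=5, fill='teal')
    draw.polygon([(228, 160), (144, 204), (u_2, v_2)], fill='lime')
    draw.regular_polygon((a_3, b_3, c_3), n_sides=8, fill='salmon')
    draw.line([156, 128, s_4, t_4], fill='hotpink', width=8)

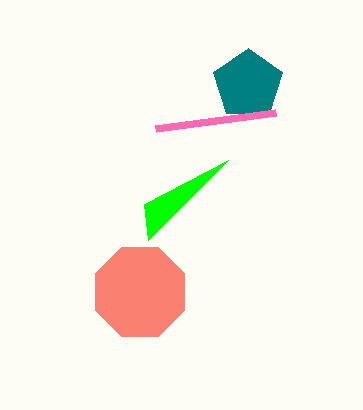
a_1 = 248, b_1 = 84, c_1 = 36, u_2 = 148, v_2 = 240, a_3 = 140, b_3 = 292, c_3 = 48, s_4 = 276, t_4 = 112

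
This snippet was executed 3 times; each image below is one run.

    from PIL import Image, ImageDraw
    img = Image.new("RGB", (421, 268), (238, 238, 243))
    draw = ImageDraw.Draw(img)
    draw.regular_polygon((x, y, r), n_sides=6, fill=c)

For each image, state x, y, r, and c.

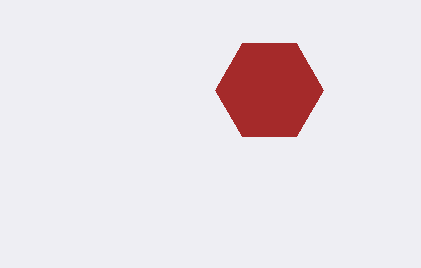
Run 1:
x = 269; y = 90; r = 54; c = 'brown'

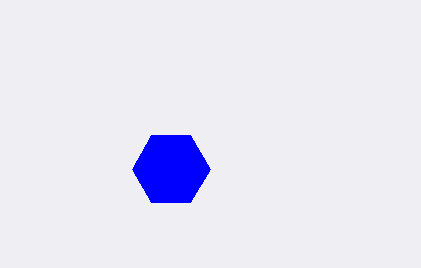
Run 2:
x = 171; y = 169; r = 39; c = 'blue'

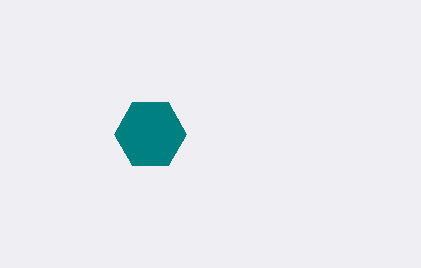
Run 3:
x = 150; y = 134; r = 36; c = 'teal'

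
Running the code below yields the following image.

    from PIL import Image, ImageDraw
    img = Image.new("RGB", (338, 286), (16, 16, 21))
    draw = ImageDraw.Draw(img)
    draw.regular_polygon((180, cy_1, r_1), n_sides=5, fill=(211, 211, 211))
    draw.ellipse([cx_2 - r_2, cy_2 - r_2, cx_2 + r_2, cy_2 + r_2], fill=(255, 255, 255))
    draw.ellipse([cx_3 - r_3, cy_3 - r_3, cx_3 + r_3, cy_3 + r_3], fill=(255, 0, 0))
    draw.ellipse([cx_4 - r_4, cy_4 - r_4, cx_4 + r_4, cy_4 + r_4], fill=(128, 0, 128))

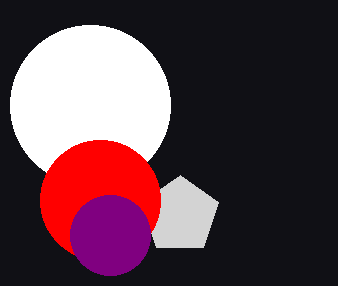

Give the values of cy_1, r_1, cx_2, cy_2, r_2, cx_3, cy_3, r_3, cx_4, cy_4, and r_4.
cy_1 = 215; r_1 = 40; cx_2 = 90; cy_2 = 105; r_2 = 80; cx_3 = 100; cy_3 = 200; r_3 = 60; cx_4 = 110; cy_4 = 235; r_4 = 40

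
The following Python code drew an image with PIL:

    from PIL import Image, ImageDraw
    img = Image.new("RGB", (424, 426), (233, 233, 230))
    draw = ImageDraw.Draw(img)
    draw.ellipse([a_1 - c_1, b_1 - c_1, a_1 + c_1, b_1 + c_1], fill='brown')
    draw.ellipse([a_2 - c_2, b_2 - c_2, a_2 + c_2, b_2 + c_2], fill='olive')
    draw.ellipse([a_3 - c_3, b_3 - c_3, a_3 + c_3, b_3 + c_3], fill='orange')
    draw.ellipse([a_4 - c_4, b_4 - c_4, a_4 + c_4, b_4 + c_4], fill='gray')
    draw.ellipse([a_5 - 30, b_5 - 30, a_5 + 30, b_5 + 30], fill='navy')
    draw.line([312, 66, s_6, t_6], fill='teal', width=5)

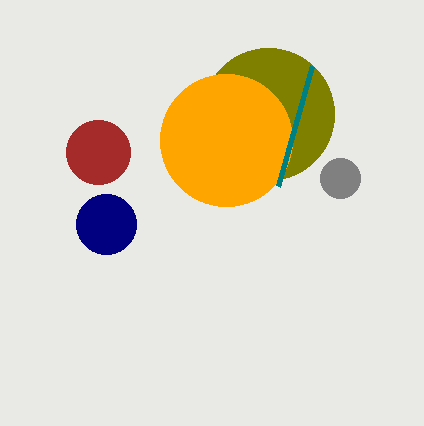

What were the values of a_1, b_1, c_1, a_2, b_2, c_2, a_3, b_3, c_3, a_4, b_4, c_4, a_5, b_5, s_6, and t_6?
a_1 = 98; b_1 = 152; c_1 = 32; a_2 = 268; b_2 = 114; c_2 = 66; a_3 = 226; b_3 = 140; c_3 = 66; a_4 = 340; b_4 = 178; c_4 = 20; a_5 = 106; b_5 = 224; s_6 = 278; t_6 = 186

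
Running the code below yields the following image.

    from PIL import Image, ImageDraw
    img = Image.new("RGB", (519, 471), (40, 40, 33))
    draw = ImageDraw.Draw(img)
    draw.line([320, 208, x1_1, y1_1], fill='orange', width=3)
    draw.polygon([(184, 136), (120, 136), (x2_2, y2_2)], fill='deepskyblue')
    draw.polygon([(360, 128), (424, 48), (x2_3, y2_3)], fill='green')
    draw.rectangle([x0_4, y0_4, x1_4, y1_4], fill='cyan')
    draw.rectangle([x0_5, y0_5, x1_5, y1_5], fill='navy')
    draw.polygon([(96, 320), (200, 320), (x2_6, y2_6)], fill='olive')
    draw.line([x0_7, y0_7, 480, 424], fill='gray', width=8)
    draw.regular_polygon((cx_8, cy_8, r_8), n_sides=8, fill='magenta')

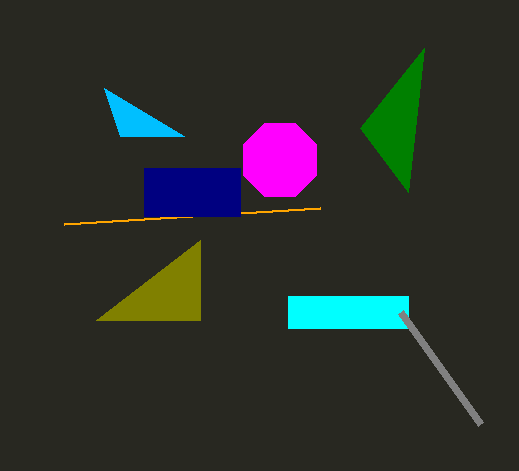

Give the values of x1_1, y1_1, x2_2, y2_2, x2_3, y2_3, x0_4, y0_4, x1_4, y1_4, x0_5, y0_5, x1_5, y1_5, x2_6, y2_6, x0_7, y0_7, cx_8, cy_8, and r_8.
x1_1 = 64, y1_1 = 224, x2_2 = 104, y2_2 = 88, x2_3 = 408, y2_3 = 192, x0_4 = 288, y0_4 = 296, x1_4 = 408, y1_4 = 328, x0_5 = 144, y0_5 = 168, x1_5 = 240, y1_5 = 216, x2_6 = 200, y2_6 = 240, x0_7 = 400, y0_7 = 312, cx_8 = 280, cy_8 = 160, r_8 = 40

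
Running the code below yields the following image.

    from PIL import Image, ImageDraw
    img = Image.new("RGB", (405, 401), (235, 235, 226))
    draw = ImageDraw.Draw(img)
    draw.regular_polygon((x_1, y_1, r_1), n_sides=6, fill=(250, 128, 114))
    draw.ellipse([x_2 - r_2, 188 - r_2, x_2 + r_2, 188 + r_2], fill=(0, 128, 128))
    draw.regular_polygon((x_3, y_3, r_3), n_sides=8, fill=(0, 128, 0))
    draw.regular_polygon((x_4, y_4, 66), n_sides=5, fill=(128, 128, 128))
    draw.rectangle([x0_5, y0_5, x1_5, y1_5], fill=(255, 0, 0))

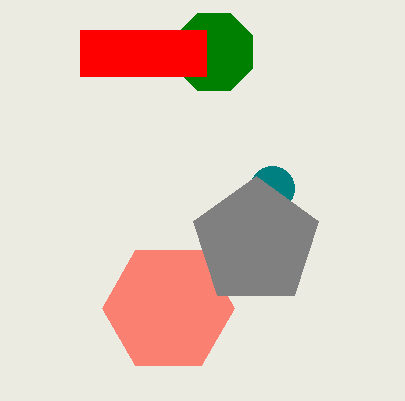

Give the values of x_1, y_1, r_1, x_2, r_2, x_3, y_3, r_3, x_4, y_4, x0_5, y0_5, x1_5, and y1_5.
x_1 = 168; y_1 = 308; r_1 = 66; x_2 = 272; r_2 = 22; x_3 = 214; y_3 = 52; r_3 = 42; x_4 = 256; y_4 = 242; x0_5 = 80; y0_5 = 30; x1_5 = 206; y1_5 = 76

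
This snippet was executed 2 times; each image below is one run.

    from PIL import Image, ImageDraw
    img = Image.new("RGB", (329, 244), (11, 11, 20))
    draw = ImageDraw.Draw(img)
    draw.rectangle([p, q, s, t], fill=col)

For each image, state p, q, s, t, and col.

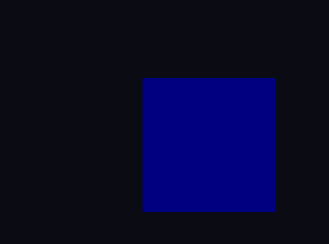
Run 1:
p = 143
q = 78
s = 275
t = 211
col = 'navy'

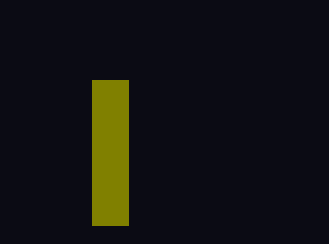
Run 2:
p = 92, q = 80, s = 128, t = 225, col = 'olive'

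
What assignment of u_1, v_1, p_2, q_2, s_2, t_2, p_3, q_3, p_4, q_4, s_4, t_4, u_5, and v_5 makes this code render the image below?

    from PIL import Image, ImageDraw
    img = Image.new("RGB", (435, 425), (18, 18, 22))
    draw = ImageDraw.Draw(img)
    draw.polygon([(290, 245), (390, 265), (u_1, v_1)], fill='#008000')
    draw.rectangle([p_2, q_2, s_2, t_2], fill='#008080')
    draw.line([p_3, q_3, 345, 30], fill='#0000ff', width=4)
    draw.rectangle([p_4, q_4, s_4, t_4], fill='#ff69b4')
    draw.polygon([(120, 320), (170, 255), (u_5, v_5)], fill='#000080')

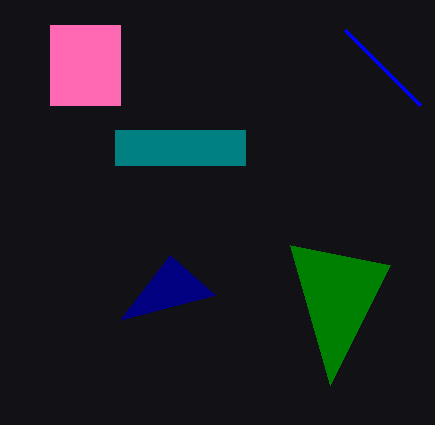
u_1 = 330
v_1 = 385
p_2 = 115
q_2 = 130
s_2 = 245
t_2 = 165
p_3 = 420
q_3 = 105
p_4 = 50
q_4 = 25
s_4 = 120
t_4 = 105
u_5 = 215
v_5 = 295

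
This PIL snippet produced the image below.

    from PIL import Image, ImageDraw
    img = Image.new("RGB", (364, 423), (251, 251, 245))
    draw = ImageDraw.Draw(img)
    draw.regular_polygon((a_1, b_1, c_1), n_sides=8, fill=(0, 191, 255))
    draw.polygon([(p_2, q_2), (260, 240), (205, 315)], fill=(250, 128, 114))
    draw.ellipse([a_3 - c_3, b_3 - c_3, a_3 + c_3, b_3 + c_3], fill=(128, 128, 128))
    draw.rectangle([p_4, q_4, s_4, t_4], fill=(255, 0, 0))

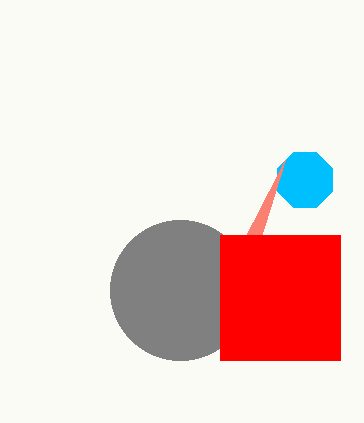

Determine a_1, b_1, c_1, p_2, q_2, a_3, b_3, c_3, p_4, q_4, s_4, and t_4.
a_1 = 305
b_1 = 180
c_1 = 30
p_2 = 285
q_2 = 160
a_3 = 180
b_3 = 290
c_3 = 70
p_4 = 220
q_4 = 235
s_4 = 340
t_4 = 360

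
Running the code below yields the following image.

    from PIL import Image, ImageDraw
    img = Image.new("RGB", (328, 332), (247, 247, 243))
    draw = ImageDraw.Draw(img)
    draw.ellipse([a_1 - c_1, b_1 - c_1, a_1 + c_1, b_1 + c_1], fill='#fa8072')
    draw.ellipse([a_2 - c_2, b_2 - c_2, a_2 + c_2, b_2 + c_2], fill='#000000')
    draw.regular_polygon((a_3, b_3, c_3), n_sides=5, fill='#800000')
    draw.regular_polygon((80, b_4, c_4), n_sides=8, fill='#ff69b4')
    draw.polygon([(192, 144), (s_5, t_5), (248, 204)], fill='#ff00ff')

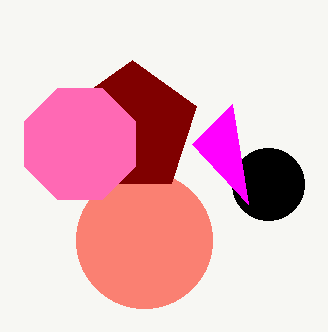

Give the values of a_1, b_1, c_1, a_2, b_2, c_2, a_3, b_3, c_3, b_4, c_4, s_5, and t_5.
a_1 = 144; b_1 = 240; c_1 = 68; a_2 = 268; b_2 = 184; c_2 = 36; a_3 = 132; b_3 = 128; c_3 = 68; b_4 = 144; c_4 = 60; s_5 = 232; t_5 = 104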